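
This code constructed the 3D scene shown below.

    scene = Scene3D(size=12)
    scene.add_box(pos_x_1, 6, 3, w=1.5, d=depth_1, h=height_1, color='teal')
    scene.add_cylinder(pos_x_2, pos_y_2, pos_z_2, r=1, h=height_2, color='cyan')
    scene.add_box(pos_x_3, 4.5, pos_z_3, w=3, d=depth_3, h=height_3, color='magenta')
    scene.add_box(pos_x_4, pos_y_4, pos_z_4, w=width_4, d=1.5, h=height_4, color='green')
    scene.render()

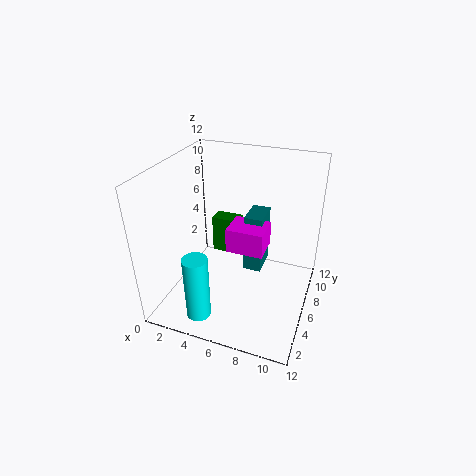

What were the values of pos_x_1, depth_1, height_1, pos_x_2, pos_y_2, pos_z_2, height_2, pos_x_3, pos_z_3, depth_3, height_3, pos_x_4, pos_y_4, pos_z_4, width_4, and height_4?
pos_x_1 = 6.5, depth_1 = 2.5, height_1 = 5, pos_x_2 = 4, pos_y_2 = 2, pos_z_2 = 0.5, height_2 = 5.5, pos_x_3 = 5.5, pos_z_3 = 5.5, depth_3 = 2.5, height_3 = 2, pos_x_4 = 2.5, pos_y_4 = 8.5, pos_z_4 = 2.5, width_4 = 2.5, height_4 = 3.5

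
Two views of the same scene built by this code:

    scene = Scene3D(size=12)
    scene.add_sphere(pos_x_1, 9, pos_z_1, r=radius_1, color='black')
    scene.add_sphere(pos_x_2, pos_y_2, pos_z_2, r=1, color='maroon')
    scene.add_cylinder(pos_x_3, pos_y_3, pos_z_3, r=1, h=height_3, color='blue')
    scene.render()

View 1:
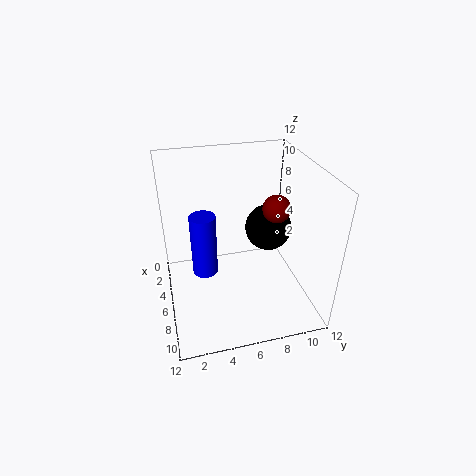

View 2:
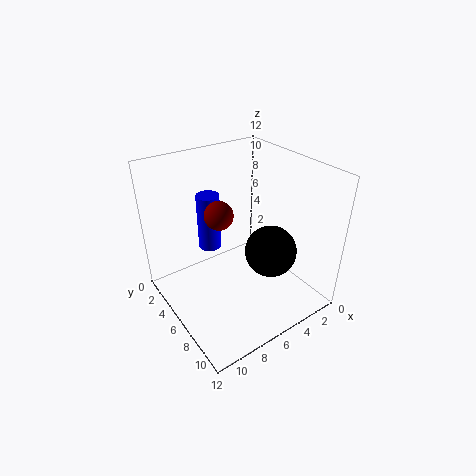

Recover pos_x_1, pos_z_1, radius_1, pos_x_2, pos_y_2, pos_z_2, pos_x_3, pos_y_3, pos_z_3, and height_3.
pos_x_1 = 5
pos_z_1 = 6
radius_1 = 2
pos_x_2 = 9
pos_y_2 = 8
pos_z_2 = 10
pos_x_3 = 7
pos_y_3 = 3
pos_z_3 = 4
height_3 = 5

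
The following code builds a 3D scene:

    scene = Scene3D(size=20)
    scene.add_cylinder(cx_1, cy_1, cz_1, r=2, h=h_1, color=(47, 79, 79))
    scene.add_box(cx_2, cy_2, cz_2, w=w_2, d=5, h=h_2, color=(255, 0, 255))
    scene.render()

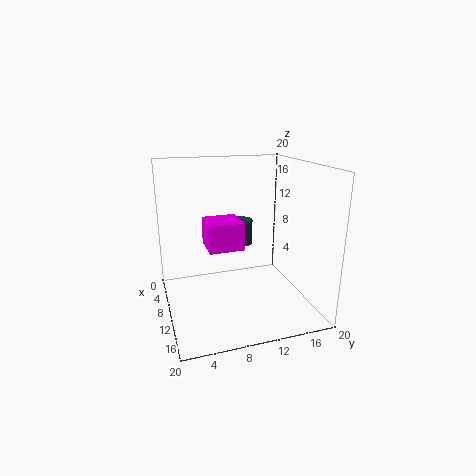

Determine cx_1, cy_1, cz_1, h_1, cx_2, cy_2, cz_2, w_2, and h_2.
cx_1 = 2; cy_1 = 13; cz_1 = 6; h_1 = 4; cx_2 = 5; cy_2 = 6; cz_2 = 8; w_2 = 5; h_2 = 4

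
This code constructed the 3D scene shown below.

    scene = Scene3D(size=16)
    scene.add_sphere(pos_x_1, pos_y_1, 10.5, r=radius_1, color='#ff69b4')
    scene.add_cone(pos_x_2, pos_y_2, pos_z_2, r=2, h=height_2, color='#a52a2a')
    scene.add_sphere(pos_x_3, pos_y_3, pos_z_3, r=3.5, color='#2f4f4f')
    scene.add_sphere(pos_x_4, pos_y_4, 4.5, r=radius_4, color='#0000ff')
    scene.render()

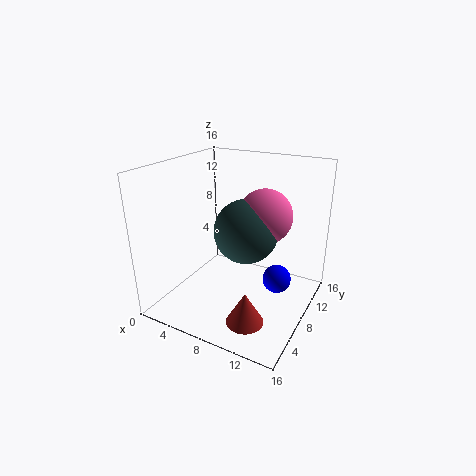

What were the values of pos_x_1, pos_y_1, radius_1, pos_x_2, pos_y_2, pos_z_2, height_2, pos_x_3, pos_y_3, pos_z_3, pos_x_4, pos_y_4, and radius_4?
pos_x_1 = 10.5; pos_y_1 = 9.5; radius_1 = 3; pos_x_2 = 11; pos_y_2 = 4; pos_z_2 = 0.5; height_2 = 3.5; pos_x_3 = 9; pos_y_3 = 8; pos_z_3 = 9; pos_x_4 = 13; pos_y_4 = 7.5; radius_4 = 1.5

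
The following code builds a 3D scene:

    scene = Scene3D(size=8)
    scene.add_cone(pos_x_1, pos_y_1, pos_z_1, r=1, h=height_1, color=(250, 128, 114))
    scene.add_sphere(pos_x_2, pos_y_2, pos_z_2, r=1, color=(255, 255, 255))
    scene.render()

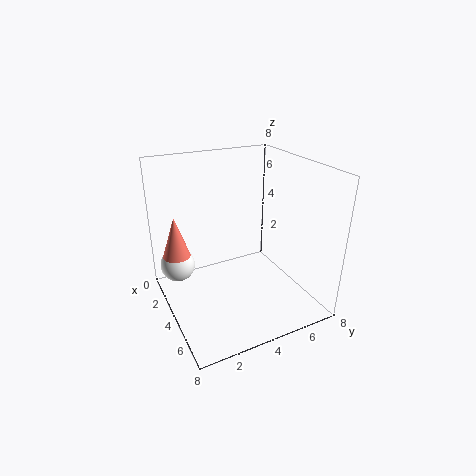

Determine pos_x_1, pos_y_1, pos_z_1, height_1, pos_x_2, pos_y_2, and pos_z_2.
pos_x_1 = 2, pos_y_1 = 1, pos_z_1 = 2, height_1 = 3, pos_x_2 = 2, pos_y_2 = 1, pos_z_2 = 2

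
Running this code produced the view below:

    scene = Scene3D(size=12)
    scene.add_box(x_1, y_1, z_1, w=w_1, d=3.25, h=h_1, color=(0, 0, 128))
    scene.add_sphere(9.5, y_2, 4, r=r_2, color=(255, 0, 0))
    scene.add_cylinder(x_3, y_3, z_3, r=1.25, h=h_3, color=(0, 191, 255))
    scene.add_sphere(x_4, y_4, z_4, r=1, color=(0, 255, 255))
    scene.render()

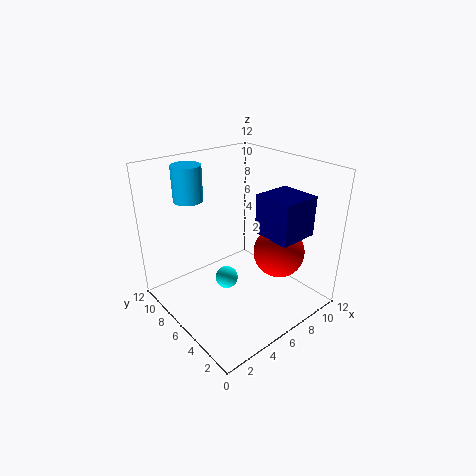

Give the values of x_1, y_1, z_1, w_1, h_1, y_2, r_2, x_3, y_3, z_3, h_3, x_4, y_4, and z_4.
x_1 = 6.75; y_1 = 1.5; z_1 = 6.75; w_1 = 3.25; h_1 = 3.25; y_2 = 4.5; r_2 = 2.25; x_3 = 3.75; y_3 = 9.75; z_3 = 8.75; h_3 = 3; x_4 = 5.5; y_4 = 7; z_4 = 1.75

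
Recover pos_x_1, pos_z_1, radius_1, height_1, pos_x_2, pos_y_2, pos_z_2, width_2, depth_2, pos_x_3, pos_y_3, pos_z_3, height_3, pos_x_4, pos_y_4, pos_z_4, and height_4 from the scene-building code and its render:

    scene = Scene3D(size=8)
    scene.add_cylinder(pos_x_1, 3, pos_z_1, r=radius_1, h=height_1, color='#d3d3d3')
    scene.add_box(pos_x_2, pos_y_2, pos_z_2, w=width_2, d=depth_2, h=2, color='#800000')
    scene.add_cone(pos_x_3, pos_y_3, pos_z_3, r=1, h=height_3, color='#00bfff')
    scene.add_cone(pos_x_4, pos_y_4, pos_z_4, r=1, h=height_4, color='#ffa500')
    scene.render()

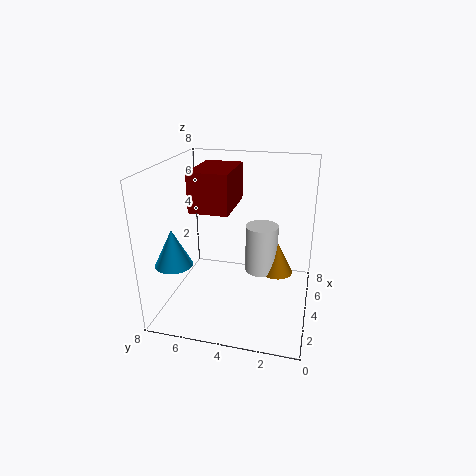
pos_x_1 = 6
pos_z_1 = 1
radius_1 = 1
height_1 = 3
pos_x_2 = 2
pos_y_2 = 4
pos_z_2 = 6
width_2 = 3
depth_2 = 2
pos_x_3 = 2
pos_y_3 = 7
pos_z_3 = 3
height_3 = 2
pos_x_4 = 6
pos_y_4 = 2
pos_z_4 = 1
height_4 = 2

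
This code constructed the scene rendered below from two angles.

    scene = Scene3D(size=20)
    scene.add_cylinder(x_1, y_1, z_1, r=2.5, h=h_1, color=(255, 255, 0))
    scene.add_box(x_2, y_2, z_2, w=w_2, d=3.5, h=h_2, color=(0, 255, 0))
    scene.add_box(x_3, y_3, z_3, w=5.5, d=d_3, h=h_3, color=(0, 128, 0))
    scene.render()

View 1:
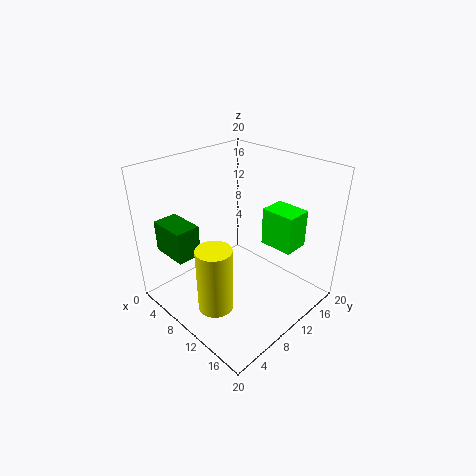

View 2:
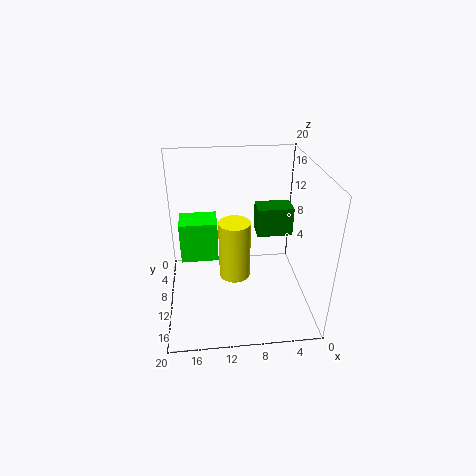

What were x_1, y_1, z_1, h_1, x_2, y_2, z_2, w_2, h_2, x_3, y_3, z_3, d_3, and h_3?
x_1 = 10, y_1 = 5.5, z_1 = 0.5, h_1 = 9.5, x_2 = 13, y_2 = 11.5, z_2 = 10, w_2 = 4.5, h_2 = 5, x_3 = 1, y_3 = 2.5, z_3 = 7.5, d_3 = 3.5, h_3 = 4.5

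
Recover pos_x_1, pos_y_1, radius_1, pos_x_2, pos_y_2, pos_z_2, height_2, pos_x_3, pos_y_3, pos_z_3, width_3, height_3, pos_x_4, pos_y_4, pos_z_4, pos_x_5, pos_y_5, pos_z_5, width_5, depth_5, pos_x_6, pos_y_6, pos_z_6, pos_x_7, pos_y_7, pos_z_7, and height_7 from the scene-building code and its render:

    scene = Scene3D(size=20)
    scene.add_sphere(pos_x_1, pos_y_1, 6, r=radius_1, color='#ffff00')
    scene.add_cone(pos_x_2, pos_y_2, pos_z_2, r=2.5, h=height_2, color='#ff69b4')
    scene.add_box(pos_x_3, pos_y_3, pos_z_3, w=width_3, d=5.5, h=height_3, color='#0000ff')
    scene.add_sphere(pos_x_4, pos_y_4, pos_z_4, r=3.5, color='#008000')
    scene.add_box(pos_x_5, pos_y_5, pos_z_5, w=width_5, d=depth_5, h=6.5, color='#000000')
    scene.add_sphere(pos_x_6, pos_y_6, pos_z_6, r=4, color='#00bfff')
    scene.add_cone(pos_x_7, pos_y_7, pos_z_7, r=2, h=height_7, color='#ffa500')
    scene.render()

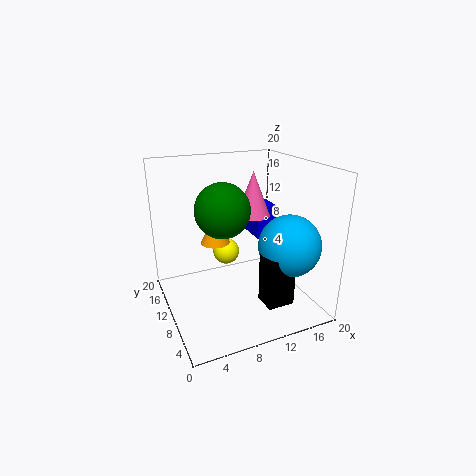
pos_x_1 = 10; pos_y_1 = 14.5; radius_1 = 2; pos_x_2 = 13.5; pos_y_2 = 12.5; pos_z_2 = 12; height_2 = 6.5; pos_x_3 = 14.5; pos_y_3 = 12.5; pos_z_3 = 8; width_3 = 3; height_3 = 5; pos_x_4 = 7; pos_y_4 = 8; pos_z_4 = 15; pos_x_5 = 10.5; pos_y_5 = 1.5; pos_z_5 = 3.5; width_5 = 3.5; depth_5 = 3; pos_x_6 = 14.5; pos_y_6 = 4; pos_z_6 = 10.5; pos_x_7 = 7; pos_y_7 = 11; pos_z_7 = 9.5; height_7 = 4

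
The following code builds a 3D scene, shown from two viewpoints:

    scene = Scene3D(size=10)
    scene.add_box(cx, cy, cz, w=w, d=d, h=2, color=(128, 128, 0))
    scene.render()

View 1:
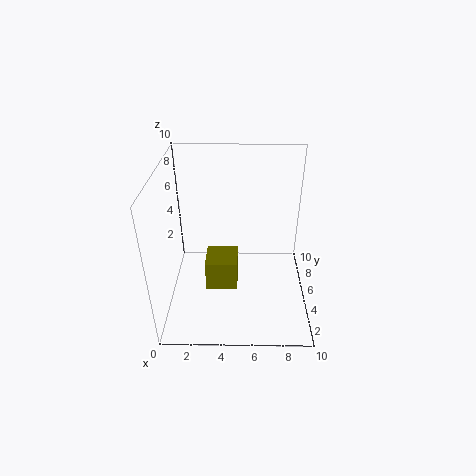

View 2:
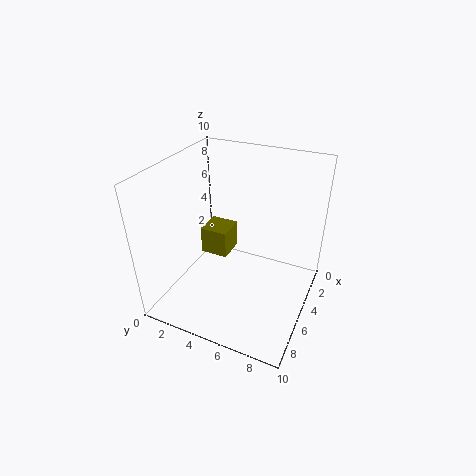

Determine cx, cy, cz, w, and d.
cx = 3; cy = 2; cz = 3; w = 2; d = 2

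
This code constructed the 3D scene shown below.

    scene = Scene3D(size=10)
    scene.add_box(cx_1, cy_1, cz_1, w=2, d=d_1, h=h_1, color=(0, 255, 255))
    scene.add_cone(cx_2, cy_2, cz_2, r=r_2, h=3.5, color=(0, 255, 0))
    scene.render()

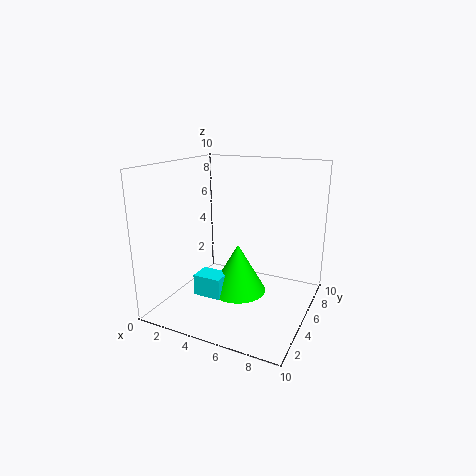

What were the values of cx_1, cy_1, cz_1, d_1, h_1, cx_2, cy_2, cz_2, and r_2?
cx_1 = 2.5; cy_1 = 3; cz_1 = 1; d_1 = 1.5; h_1 = 1.5; cx_2 = 5; cy_2 = 5; cz_2 = 1; r_2 = 2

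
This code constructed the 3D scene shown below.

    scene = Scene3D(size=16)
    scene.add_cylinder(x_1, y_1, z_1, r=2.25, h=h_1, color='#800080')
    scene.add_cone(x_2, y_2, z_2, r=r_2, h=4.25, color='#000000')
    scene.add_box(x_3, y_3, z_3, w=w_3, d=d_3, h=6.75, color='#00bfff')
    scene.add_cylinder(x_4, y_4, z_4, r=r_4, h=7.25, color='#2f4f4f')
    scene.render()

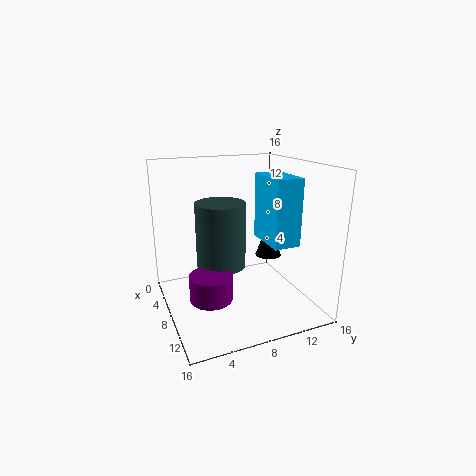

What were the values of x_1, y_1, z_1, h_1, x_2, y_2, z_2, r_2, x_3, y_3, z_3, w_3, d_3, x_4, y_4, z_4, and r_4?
x_1 = 10.25, y_1 = 4, z_1 = 2.5, h_1 = 2.75, x_2 = 7.75, y_2 = 12, z_2 = 5.25, r_2 = 1.5, x_3 = 9, y_3 = 9.5, z_3 = 8.5, w_3 = 4.75, d_3 = 2.75, x_4 = 7.25, y_4 = 6.25, z_4 = 4.75, r_4 = 2.75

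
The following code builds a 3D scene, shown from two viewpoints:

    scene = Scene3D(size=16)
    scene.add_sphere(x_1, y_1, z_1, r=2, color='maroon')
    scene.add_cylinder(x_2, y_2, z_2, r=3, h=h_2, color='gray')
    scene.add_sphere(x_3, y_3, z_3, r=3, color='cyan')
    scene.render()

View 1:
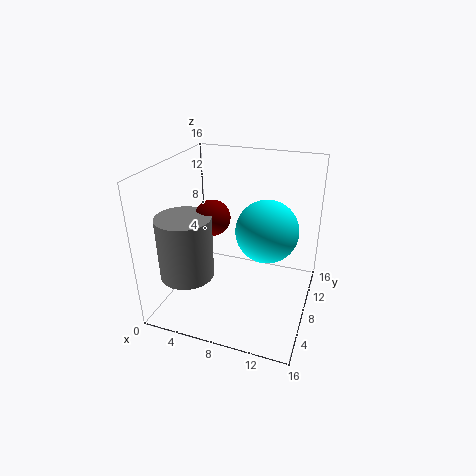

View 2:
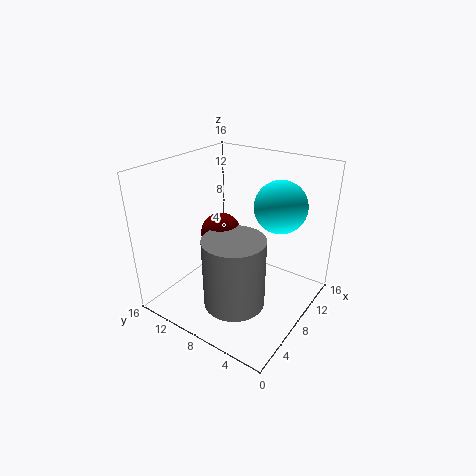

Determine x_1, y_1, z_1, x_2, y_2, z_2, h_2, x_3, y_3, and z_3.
x_1 = 5
y_1 = 8
z_1 = 10
x_2 = 3
y_2 = 5
z_2 = 4
h_2 = 7
x_3 = 12
y_3 = 5
z_3 = 11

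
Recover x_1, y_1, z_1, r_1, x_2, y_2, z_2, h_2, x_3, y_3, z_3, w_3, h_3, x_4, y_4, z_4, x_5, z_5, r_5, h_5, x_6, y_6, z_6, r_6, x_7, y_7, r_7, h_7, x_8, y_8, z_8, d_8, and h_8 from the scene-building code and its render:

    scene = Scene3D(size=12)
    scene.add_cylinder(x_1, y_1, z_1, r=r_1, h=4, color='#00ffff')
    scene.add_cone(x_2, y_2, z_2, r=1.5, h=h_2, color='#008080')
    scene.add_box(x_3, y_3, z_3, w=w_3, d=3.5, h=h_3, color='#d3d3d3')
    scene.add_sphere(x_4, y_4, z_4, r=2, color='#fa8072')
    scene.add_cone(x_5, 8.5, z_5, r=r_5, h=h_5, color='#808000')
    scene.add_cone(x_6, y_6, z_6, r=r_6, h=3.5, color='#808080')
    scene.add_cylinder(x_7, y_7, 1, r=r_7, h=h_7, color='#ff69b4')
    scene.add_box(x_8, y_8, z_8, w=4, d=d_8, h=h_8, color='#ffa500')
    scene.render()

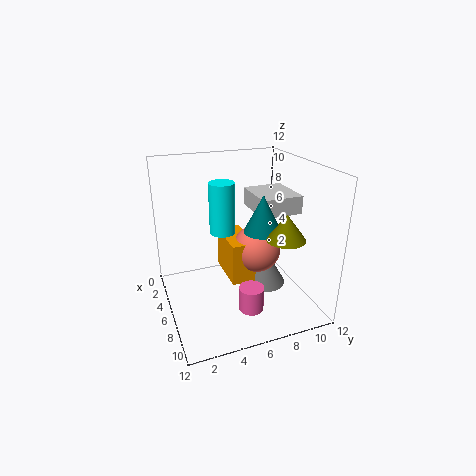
x_1 = 6.5, y_1 = 4.5, z_1 = 7, r_1 = 1, x_2 = 7.5, y_2 = 7.5, z_2 = 7, h_2 = 3, x_3 = 3.5, y_3 = 7.5, z_3 = 8, w_3 = 4, h_3 = 1.5, x_4 = 6.5, y_4 = 7.5, z_4 = 5, x_5 = 9.5, z_5 = 7, r_5 = 1.5, h_5 = 2, x_6 = 5, y_6 = 9, z_6 = 0.5, r_6 = 2, x_7 = 9, y_7 = 6, r_7 = 1, h_7 = 2, x_8 = 3.5, y_8 = 5, z_8 = 2.5, d_8 = 2, h_8 = 3.5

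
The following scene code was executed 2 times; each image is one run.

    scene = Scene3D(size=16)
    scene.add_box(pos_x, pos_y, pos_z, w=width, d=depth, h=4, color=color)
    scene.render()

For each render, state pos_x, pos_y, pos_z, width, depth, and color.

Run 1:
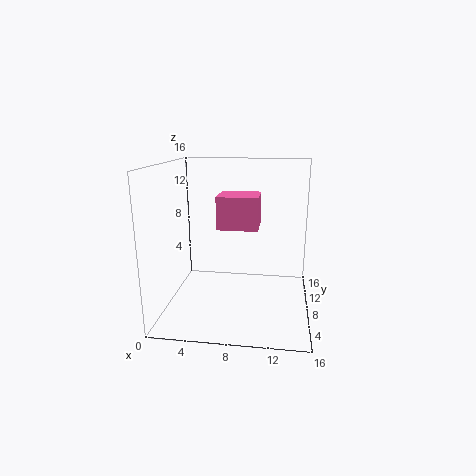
pos_x = 5, pos_y = 10.5, pos_z = 8, width = 5, depth = 4.5, color = 'hotpink'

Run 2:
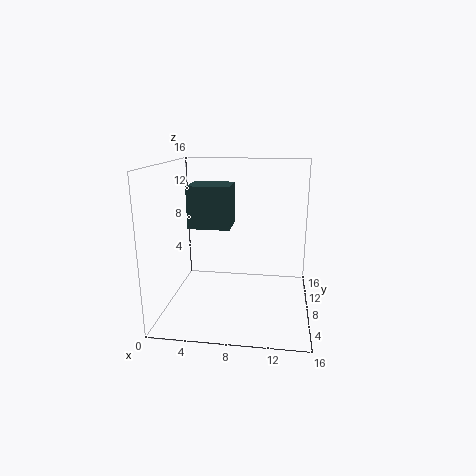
pos_x = 4, pos_y = 2.5, pos_z = 10.5, width = 4, depth = 3.5, color = 'darkslategray'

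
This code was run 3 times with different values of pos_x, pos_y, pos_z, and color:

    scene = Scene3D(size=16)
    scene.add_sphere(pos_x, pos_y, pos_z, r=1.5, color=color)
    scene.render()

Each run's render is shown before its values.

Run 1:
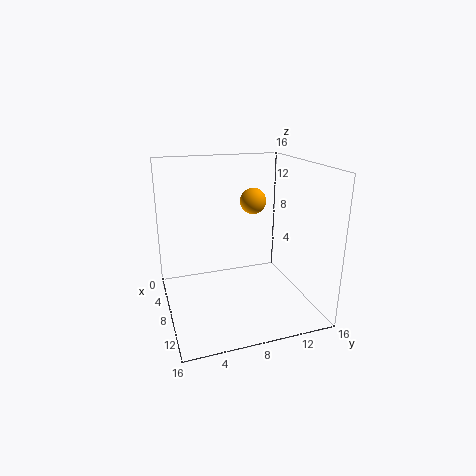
pos_x = 6; pos_y = 10.5; pos_z = 11.5; color = 'orange'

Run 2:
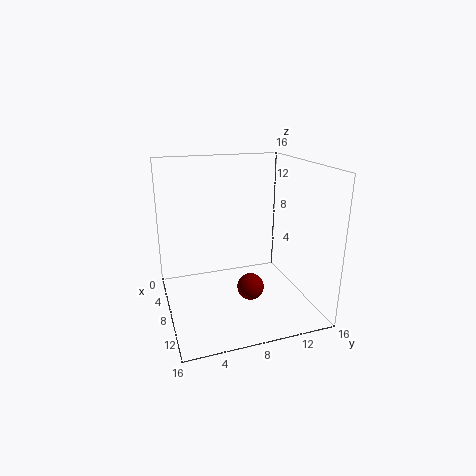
pos_x = 9.5; pos_y = 9; pos_z = 2.5; color = 'maroon'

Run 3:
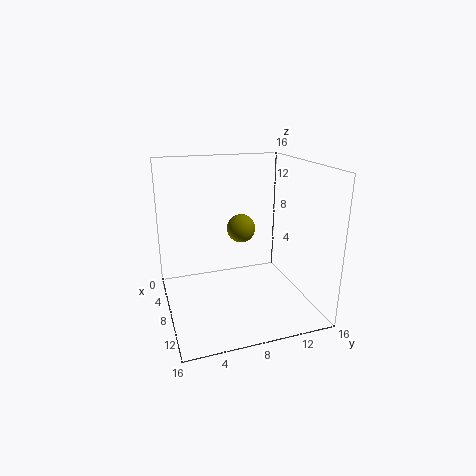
pos_x = 9; pos_y = 8; pos_z = 9.5; color = 'olive'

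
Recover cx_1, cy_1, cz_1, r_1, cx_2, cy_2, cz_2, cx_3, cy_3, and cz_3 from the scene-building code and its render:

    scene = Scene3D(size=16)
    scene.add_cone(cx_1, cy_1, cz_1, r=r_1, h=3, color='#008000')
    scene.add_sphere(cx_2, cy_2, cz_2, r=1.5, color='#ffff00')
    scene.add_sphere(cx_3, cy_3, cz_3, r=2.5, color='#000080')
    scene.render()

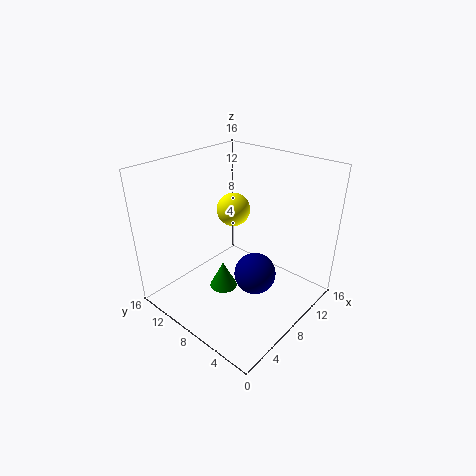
cx_1 = 5.5, cy_1 = 8, cz_1 = 3, r_1 = 1.5, cx_2 = 4.5, cy_2 = 5.5, cz_2 = 13.5, cx_3 = 10, cy_3 = 7, cz_3 = 2.5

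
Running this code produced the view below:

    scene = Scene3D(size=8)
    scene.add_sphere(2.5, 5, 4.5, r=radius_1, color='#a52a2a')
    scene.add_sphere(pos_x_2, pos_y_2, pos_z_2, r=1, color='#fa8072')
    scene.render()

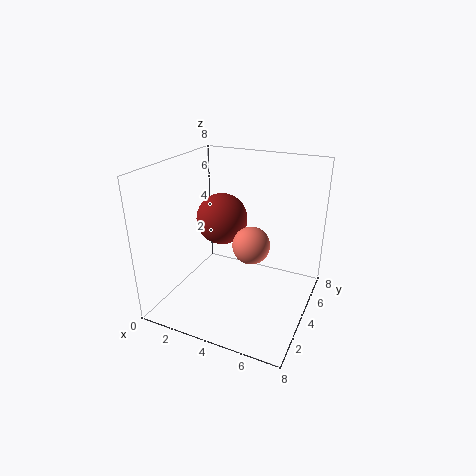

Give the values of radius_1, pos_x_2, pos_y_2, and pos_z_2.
radius_1 = 1.5; pos_x_2 = 5; pos_y_2 = 3.5; pos_z_2 = 4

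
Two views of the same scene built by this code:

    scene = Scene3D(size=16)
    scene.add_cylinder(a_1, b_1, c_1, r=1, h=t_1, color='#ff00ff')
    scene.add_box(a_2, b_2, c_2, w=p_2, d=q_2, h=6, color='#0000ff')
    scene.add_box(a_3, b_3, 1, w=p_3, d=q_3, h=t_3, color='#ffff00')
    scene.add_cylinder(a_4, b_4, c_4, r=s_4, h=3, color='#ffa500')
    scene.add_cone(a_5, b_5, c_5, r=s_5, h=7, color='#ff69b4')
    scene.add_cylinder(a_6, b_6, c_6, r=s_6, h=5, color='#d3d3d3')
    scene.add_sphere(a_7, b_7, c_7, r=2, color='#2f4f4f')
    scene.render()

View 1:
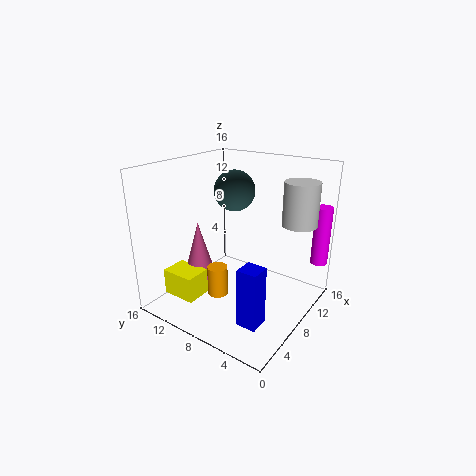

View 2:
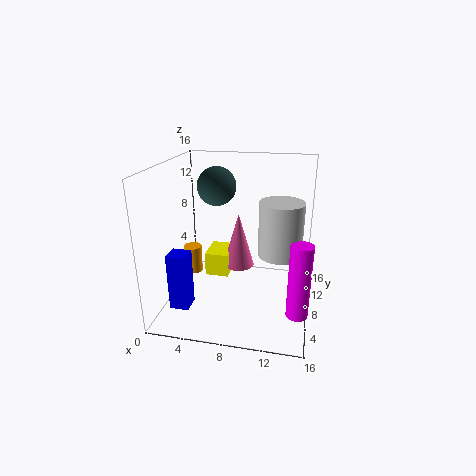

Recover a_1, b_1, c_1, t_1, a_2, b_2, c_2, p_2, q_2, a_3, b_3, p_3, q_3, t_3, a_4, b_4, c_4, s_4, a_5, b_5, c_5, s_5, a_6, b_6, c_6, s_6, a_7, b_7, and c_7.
a_1 = 15; b_1 = 1; c_1 = 4; t_1 = 7; a_2 = 2; b_2 = 2; c_2 = 2; p_2 = 2; q_2 = 2; a_3 = 3; b_3 = 11; p_3 = 3; q_3 = 4; t_3 = 3; a_4 = 3; b_4 = 7; c_4 = 4; s_4 = 1; a_5 = 7; b_5 = 13; c_5 = 2; s_5 = 2; a_6 = 13; b_6 = 3; c_6 = 9; s_6 = 2; a_7 = 6; b_7 = 7; c_7 = 14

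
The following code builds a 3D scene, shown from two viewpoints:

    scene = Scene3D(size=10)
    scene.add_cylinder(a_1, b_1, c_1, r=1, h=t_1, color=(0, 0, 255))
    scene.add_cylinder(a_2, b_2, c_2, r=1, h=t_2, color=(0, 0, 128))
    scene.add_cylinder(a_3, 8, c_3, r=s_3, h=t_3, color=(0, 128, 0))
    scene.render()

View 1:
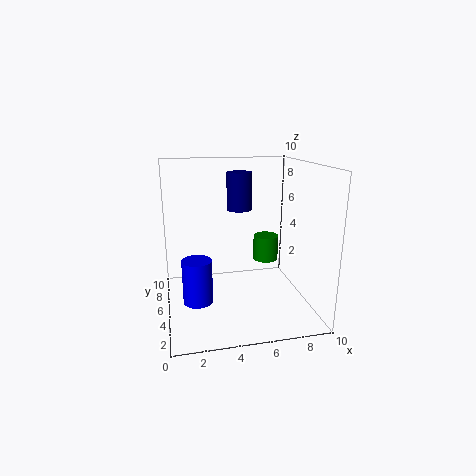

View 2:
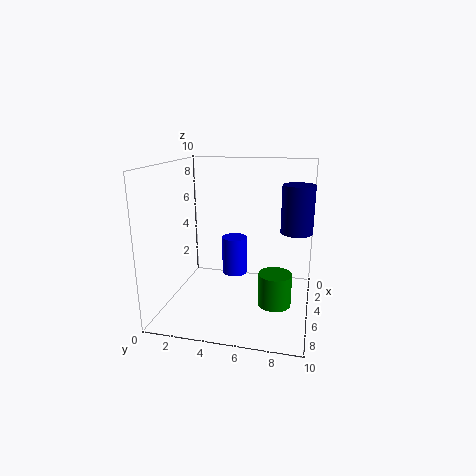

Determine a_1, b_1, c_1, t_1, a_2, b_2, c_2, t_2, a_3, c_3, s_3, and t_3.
a_1 = 2, b_1 = 4, c_1 = 1, t_1 = 3, a_2 = 6, b_2 = 9, c_2 = 6, t_2 = 3, a_3 = 8, c_3 = 2, s_3 = 1, t_3 = 2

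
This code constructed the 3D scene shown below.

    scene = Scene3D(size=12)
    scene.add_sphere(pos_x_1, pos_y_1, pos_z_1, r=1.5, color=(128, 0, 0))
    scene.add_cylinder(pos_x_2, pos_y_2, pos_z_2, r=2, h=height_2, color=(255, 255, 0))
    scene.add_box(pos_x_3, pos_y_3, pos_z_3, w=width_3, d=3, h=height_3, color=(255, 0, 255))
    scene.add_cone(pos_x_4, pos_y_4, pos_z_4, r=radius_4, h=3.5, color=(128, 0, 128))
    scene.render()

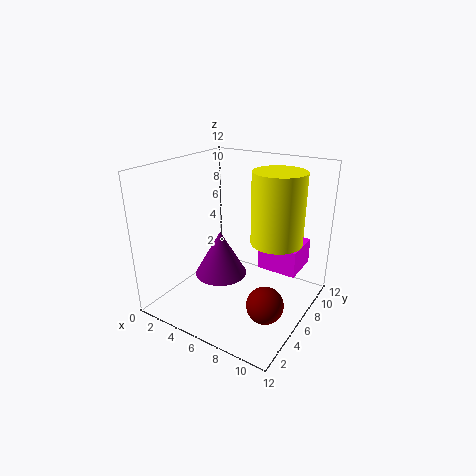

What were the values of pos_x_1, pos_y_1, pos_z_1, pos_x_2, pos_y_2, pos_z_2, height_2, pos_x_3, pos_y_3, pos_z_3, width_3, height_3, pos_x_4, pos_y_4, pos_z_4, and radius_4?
pos_x_1 = 9.5
pos_y_1 = 4.5
pos_z_1 = 1.5
pos_x_2 = 9.5
pos_y_2 = 6
pos_z_2 = 6.5
height_2 = 5.5
pos_x_3 = 8.5
pos_y_3 = 5
pos_z_3 = 4.5
width_3 = 3
height_3 = 2
pos_x_4 = 6
pos_y_4 = 3.5
pos_z_4 = 4
radius_4 = 2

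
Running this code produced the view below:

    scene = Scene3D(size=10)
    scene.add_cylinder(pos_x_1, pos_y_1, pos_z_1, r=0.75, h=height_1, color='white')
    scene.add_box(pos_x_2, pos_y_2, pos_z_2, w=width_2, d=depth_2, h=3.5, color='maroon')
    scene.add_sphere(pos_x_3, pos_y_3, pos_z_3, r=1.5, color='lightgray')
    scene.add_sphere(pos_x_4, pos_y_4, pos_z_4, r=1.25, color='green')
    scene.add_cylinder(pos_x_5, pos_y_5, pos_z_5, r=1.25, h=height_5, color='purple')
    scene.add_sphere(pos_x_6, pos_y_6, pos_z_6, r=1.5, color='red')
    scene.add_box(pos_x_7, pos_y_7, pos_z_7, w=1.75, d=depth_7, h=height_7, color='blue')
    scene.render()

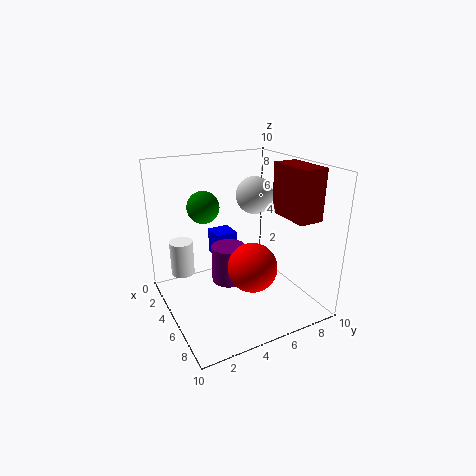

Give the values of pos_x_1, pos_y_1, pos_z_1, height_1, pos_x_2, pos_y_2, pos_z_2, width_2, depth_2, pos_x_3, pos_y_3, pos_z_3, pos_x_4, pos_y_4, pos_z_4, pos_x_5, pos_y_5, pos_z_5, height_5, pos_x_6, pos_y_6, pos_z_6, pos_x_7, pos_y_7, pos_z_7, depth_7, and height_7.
pos_x_1 = 4.75; pos_y_1 = 1; pos_z_1 = 3.25; height_1 = 2.25; pos_x_2 = 5; pos_y_2 = 7.75; pos_z_2 = 6.5; width_2 = 3.25; depth_2 = 1.75; pos_x_3 = 1.75; pos_y_3 = 8.25; pos_z_3 = 6.75; pos_x_4 = 1.25; pos_y_4 = 4; pos_z_4 = 6.25; pos_x_5 = 4; pos_y_5 = 4.75; pos_z_5 = 1.25; height_5 = 2.75; pos_x_6 = 8.25; pos_y_6 = 4.25; pos_z_6 = 4.5; pos_x_7 = 0.25; pos_y_7 = 4.75; pos_z_7 = 2; depth_7 = 1.75; height_7 = 2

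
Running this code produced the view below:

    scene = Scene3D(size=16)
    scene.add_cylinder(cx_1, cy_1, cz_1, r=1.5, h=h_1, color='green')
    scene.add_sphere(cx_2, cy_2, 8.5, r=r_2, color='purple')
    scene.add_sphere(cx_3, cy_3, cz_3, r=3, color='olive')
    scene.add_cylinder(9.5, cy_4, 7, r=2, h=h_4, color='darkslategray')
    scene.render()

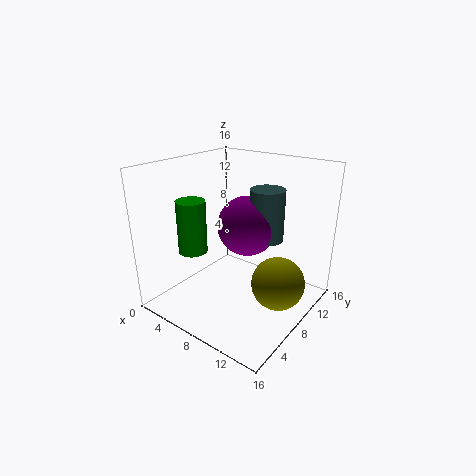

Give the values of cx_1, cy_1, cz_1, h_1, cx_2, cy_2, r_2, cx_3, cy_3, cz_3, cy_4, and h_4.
cx_1 = 5.5, cy_1 = 3.5, cz_1 = 7.5, h_1 = 5.5, cx_2 = 7.5, cy_2 = 10.5, r_2 = 3.5, cx_3 = 12.5, cy_3 = 9.5, cz_3 = 3, cy_4 = 11.5, h_4 = 6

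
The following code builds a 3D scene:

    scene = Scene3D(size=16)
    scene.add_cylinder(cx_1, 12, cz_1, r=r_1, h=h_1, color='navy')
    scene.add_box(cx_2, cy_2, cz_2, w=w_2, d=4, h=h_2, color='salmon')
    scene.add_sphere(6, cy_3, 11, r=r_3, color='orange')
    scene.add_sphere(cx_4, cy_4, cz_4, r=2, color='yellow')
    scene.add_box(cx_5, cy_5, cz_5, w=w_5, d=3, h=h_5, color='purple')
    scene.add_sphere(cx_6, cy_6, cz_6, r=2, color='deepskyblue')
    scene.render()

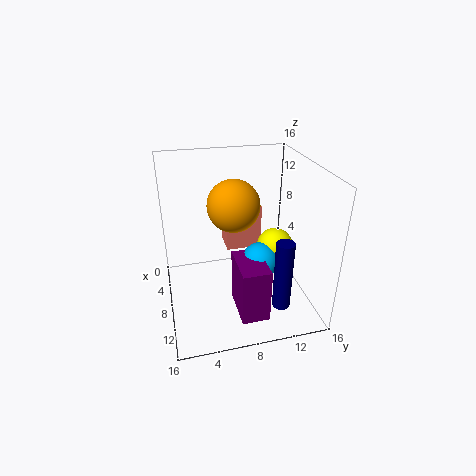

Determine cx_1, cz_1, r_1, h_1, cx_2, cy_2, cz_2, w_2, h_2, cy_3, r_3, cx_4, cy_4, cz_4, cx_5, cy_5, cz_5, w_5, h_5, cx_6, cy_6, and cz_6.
cx_1 = 12, cz_1 = 1, r_1 = 1, h_1 = 8, cx_2 = 4, cy_2 = 7, cz_2 = 6, w_2 = 3, h_2 = 5, cy_3 = 8, r_3 = 3, cx_4 = 9, cy_4 = 12, cz_4 = 7, cx_5 = 9, cy_5 = 7, cz_5 = 1, w_5 = 5, h_5 = 6, cx_6 = 10, cy_6 = 10, cz_6 = 6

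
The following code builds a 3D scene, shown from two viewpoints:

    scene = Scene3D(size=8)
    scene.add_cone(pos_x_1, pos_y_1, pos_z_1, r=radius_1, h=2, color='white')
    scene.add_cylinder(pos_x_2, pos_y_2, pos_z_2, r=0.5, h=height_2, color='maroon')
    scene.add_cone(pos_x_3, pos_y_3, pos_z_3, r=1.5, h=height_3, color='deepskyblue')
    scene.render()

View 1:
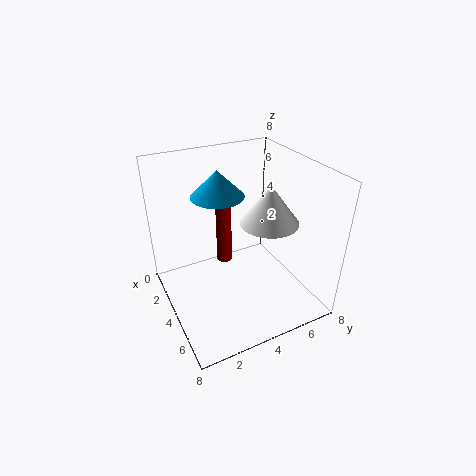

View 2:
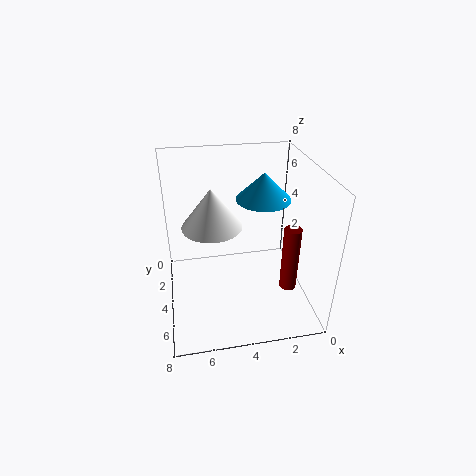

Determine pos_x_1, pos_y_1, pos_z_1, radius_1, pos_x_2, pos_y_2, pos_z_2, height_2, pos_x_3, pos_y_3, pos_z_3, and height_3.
pos_x_1 = 5.5
pos_y_1 = 5
pos_z_1 = 5.5
radius_1 = 1.5
pos_x_2 = 1
pos_y_2 = 4.5
pos_z_2 = 0.5
height_2 = 4
pos_x_3 = 2.5
pos_y_3 = 3.5
pos_z_3 = 6
height_3 = 1.5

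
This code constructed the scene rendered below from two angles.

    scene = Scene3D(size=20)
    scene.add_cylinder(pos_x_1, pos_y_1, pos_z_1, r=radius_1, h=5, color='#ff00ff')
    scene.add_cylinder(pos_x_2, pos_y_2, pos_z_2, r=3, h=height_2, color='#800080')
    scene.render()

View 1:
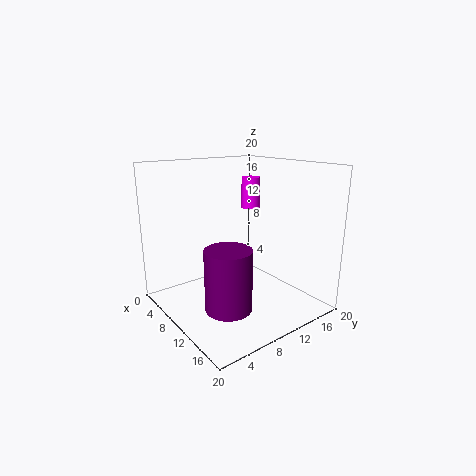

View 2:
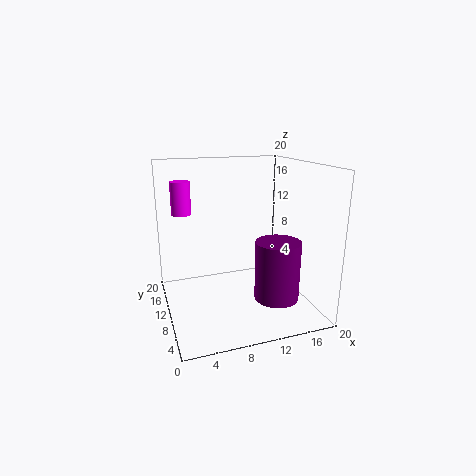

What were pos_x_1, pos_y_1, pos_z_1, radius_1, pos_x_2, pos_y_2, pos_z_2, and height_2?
pos_x_1 = 3.5; pos_y_1 = 17.5; pos_z_1 = 12; radius_1 = 1.5; pos_x_2 = 14; pos_y_2 = 5.5; pos_z_2 = 2.5; height_2 = 8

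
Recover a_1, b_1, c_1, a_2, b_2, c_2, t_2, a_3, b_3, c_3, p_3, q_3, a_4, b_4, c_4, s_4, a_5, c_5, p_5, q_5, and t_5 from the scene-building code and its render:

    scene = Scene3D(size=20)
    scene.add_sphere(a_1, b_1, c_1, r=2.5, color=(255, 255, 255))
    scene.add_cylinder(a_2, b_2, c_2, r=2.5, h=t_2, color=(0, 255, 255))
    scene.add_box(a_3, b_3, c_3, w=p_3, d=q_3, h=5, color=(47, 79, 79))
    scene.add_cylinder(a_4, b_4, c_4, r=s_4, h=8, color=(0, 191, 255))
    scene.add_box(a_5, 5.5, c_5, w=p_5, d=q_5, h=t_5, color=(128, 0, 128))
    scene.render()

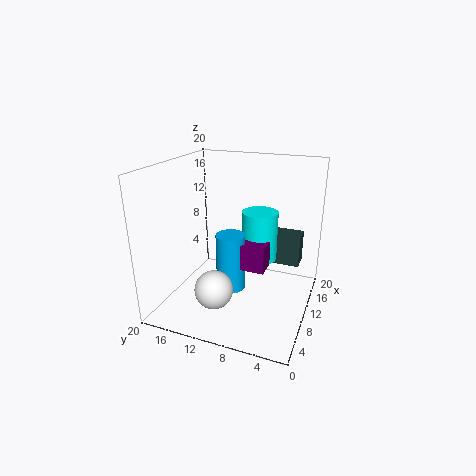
a_1 = 4
b_1 = 11
c_1 = 5
a_2 = 12
b_2 = 7.5
c_2 = 6.5
t_2 = 7
a_3 = 16.5
b_3 = 2.5
c_3 = 3.5
p_3 = 3
q_3 = 4.5
a_4 = 8.5
b_4 = 10.5
c_4 = 3
s_4 = 2
a_5 = 7.5
c_5 = 6.5
p_5 = 5.5
q_5 = 4.5
t_5 = 3.5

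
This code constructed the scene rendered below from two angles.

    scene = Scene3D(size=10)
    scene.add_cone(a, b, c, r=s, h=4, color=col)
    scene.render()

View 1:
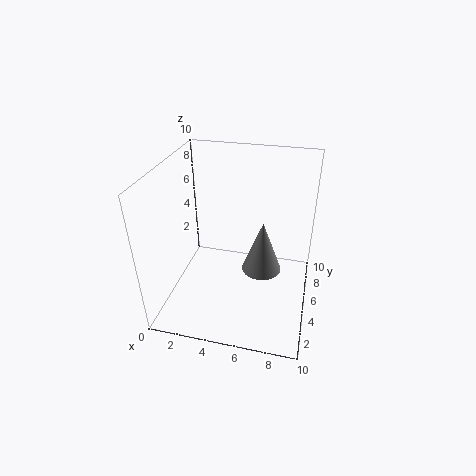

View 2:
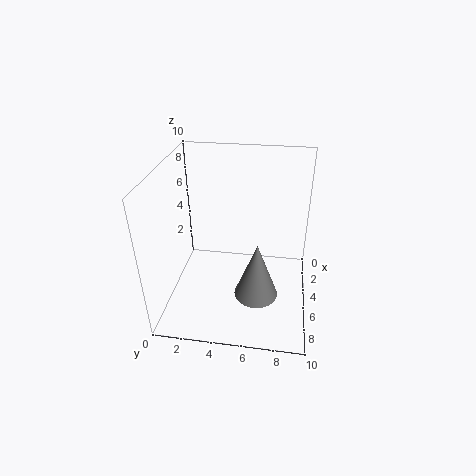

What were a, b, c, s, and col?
a = 6.5
b = 6.5
c = 1.5
s = 1.5
col = 'gray'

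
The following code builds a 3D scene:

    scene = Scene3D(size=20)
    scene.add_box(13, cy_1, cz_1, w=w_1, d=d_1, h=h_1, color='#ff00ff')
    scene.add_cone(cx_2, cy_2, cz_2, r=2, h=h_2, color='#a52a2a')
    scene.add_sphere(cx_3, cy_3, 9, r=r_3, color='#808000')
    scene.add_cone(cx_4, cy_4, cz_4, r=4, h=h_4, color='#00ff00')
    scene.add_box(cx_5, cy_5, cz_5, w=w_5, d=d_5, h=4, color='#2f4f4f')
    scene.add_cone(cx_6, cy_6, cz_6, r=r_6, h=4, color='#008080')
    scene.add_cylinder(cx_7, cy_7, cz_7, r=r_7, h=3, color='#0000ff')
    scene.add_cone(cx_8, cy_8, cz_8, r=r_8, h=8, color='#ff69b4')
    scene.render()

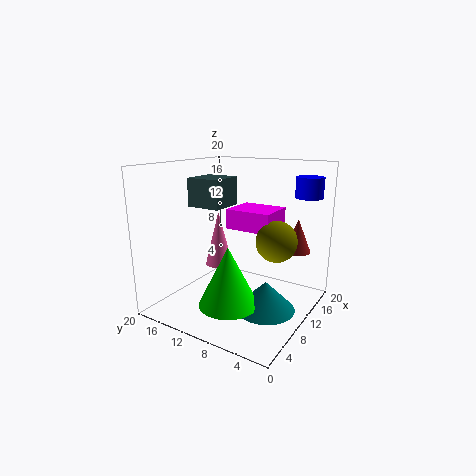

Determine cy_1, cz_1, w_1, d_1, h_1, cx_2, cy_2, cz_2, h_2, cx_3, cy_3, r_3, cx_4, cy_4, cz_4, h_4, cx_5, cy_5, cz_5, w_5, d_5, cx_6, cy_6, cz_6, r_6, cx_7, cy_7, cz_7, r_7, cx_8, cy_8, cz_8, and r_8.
cy_1 = 7
cz_1 = 10
w_1 = 6
d_1 = 7
h_1 = 3
cx_2 = 17
cy_2 = 4
cz_2 = 7
h_2 = 5
cx_3 = 14
cy_3 = 6
r_3 = 3
cx_4 = 6
cy_4 = 9
cz_4 = 2
h_4 = 8
cx_5 = 8
cy_5 = 12
cz_5 = 14
w_5 = 5
d_5 = 5
cx_6 = 9
cy_6 = 5
cz_6 = 1
r_6 = 4
cx_7 = 18
cy_7 = 3
cz_7 = 15
r_7 = 2
cx_8 = 11
cy_8 = 14
cz_8 = 5
r_8 = 2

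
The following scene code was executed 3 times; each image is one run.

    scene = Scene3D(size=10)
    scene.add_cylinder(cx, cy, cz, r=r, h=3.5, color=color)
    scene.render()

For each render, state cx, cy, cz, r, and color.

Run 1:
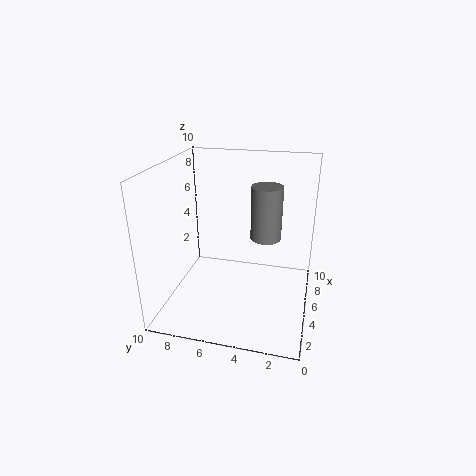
cx = 4.5
cy = 3
cz = 5.5
r = 1
color = 'gray'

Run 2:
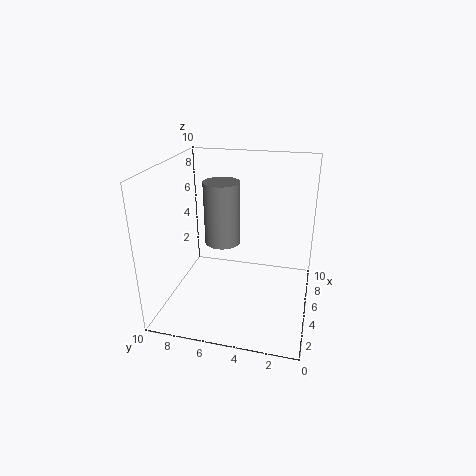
cx = 1.5
cy = 5
cz = 6.5
r = 1
color = 'gray'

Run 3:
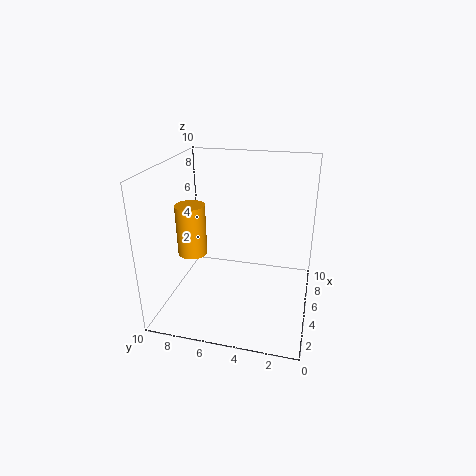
cx = 4
cy = 8
cz = 4
r = 1
color = 'orange'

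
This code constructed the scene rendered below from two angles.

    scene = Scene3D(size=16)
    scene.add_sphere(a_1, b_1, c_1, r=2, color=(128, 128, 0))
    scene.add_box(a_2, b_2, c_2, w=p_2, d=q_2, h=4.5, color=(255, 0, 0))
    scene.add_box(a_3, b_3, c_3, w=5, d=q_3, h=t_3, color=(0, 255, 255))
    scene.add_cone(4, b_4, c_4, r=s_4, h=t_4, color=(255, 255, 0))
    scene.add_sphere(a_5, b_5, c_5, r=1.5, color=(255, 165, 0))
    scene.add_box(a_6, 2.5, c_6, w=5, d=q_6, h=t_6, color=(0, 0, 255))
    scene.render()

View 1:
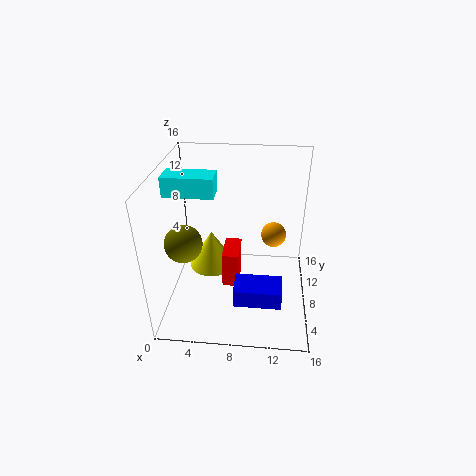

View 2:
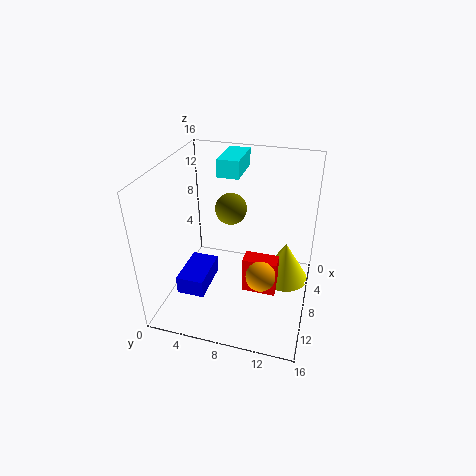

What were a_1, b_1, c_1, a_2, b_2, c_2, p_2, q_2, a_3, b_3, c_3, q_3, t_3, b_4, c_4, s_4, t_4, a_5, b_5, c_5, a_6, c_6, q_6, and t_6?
a_1 = 2.5
b_1 = 5.5
c_1 = 8.5
a_2 = 6
b_2 = 8.5
c_2 = 0.5
p_2 = 2
q_2 = 4
a_3 = 1
b_3 = 5
c_3 = 14
q_3 = 2.5
t_3 = 2
b_4 = 13
c_4 = 0.5
s_4 = 3
t_4 = 5
a_5 = 12
b_5 = 11.5
c_5 = 6.5
a_6 = 8
c_6 = 3
q_6 = 3
t_6 = 2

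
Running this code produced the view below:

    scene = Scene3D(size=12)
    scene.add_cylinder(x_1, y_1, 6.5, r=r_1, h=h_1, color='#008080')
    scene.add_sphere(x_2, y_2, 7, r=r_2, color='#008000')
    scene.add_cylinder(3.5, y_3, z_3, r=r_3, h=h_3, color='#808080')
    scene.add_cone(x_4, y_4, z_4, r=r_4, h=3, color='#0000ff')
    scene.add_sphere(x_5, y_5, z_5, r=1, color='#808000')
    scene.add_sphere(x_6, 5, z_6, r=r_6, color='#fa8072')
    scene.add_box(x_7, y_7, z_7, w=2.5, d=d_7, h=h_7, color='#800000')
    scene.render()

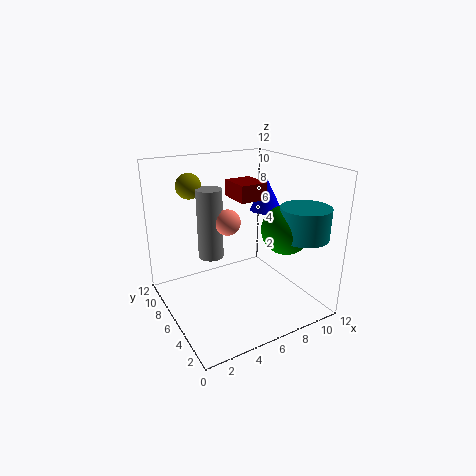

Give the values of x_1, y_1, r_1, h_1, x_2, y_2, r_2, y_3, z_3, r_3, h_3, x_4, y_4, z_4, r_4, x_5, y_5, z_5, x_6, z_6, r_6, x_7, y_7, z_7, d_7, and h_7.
x_1 = 10; y_1 = 2.5; r_1 = 2; h_1 = 2.5; x_2 = 9; y_2 = 3.5; r_2 = 2; y_3 = 6; z_3 = 5; r_3 = 1; h_3 = 5.5; x_4 = 10.5; y_4 = 8.5; z_4 = 7; r_4 = 1.5; x_5 = 2.5; y_5 = 7.5; z_5 = 10.5; x_6 = 4.5; z_6 = 8; r_6 = 1; x_7 = 7; y_7 = 7; z_7 = 8.5; d_7 = 3; h_7 = 1.5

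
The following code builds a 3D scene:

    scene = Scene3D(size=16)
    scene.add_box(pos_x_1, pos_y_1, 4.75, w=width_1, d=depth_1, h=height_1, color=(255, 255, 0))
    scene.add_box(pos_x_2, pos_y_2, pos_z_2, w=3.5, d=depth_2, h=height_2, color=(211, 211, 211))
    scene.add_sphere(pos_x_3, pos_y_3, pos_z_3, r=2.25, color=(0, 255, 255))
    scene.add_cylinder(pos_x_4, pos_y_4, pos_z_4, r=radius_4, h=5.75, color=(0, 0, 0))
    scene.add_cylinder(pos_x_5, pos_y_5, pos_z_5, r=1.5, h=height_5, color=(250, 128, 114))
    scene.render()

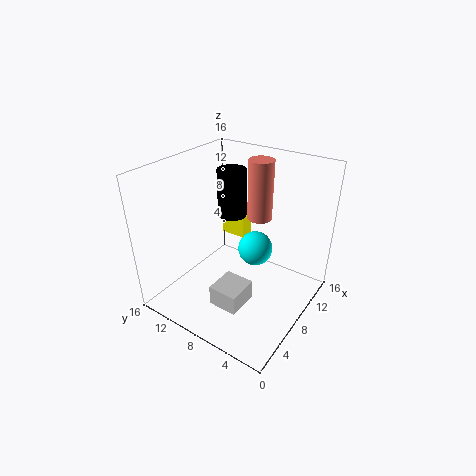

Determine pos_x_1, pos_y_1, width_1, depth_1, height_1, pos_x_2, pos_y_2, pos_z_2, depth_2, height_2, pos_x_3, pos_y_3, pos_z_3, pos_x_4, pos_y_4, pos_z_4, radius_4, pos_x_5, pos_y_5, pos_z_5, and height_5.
pos_x_1 = 12.75; pos_y_1 = 10.5; width_1 = 2; depth_1 = 3.25; height_1 = 2.75; pos_x_2 = 3.25; pos_y_2 = 5.25; pos_z_2 = 1.75; depth_2 = 3.25; height_2 = 2.25; pos_x_3 = 13.5; pos_y_3 = 9; pos_z_3 = 3.25; pos_x_4 = 11.5; pos_y_4 = 11.25; pos_z_4 = 8.5; radius_4 = 1.75; pos_x_5 = 13; pos_y_5 = 8.25; pos_z_5 = 8.25; height_5 = 7.25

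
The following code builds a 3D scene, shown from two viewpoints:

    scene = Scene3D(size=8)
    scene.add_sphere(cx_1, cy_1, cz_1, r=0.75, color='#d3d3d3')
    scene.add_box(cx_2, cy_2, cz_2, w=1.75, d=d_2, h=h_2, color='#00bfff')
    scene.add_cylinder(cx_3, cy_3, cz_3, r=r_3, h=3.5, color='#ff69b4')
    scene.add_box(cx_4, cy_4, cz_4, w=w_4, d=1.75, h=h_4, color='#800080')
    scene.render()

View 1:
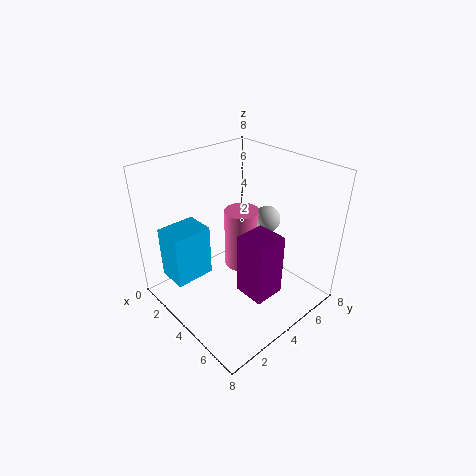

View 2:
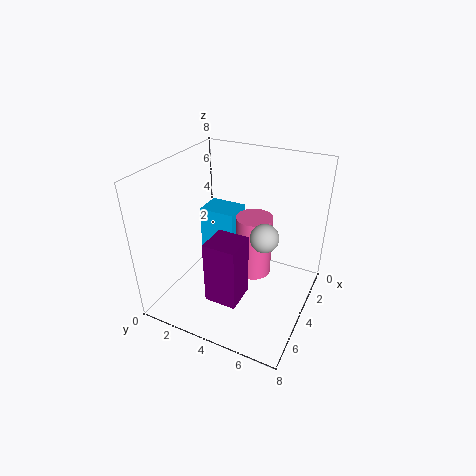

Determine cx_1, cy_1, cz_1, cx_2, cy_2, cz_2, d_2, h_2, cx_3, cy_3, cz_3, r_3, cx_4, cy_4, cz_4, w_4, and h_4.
cx_1 = 4.5
cy_1 = 5.75
cz_1 = 4.75
cx_2 = 1
cy_2 = 0.75
cz_2 = 1.5
d_2 = 2.25
h_2 = 3
cx_3 = 3.5
cy_3 = 4.75
cz_3 = 1.75
r_3 = 1
cx_4 = 4.75
cy_4 = 3.25
cz_4 = 1.25
w_4 = 1.75
h_4 = 3.5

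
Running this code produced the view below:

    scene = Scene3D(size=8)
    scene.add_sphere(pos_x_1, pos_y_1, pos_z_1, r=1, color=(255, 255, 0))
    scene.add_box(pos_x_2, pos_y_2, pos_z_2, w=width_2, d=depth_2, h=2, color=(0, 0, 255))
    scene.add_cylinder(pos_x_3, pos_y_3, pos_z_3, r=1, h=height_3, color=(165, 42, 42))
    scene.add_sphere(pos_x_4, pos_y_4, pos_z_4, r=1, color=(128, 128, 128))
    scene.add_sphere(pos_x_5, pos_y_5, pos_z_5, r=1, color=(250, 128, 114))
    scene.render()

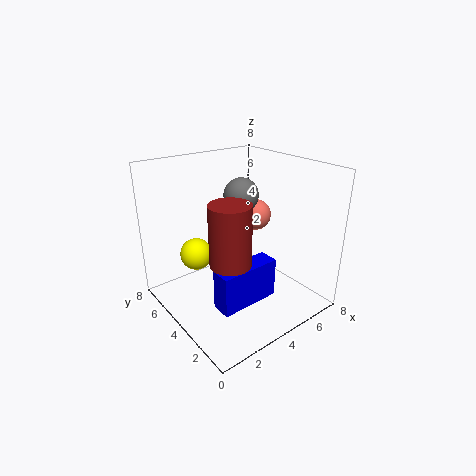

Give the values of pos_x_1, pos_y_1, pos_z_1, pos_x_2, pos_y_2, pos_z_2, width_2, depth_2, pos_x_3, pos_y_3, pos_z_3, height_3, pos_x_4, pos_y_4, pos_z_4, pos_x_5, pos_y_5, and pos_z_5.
pos_x_1 = 3, pos_y_1 = 7, pos_z_1 = 2, pos_x_2 = 1, pos_y_2 = 1, pos_z_2 = 2, width_2 = 3, depth_2 = 1, pos_x_3 = 2, pos_y_3 = 2, pos_z_3 = 4, height_3 = 3, pos_x_4 = 5, pos_y_4 = 5, pos_z_4 = 6, pos_x_5 = 7, pos_y_5 = 6, pos_z_5 = 4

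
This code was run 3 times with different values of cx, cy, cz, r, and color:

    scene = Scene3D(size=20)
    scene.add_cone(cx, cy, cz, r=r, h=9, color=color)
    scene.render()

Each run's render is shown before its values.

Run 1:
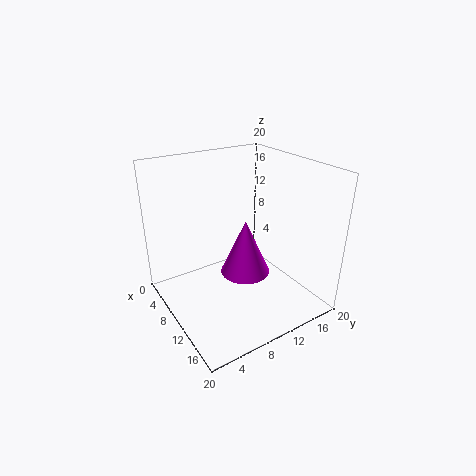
cx = 6, cy = 14, cz = 1, r = 4, color = 'magenta'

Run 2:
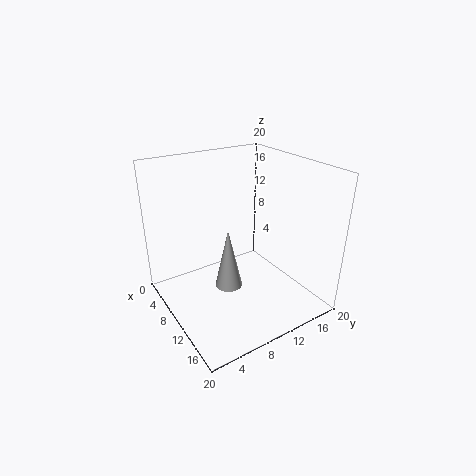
cx = 9, cy = 9, cz = 2, r = 2, color = 'lightgray'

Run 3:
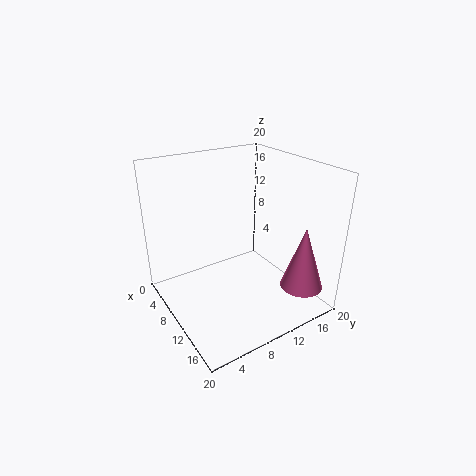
cx = 16, cy = 17, cz = 3, r = 3, color = 'hotpink'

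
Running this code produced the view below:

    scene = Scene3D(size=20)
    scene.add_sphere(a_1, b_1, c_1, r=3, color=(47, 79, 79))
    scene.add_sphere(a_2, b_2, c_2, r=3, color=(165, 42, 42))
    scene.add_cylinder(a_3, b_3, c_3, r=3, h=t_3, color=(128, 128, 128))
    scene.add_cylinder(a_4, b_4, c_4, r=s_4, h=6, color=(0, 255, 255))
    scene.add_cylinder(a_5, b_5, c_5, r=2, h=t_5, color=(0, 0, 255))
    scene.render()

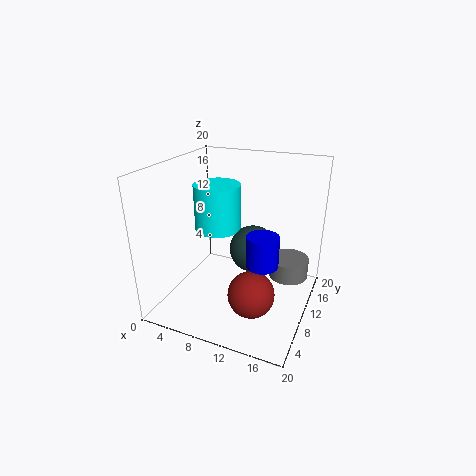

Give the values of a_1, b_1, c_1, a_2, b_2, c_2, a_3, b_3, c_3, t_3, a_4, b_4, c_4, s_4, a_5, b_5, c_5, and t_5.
a_1 = 13; b_1 = 8; c_1 = 10; a_2 = 14; b_2 = 5; c_2 = 5; a_3 = 16; b_3 = 16; c_3 = 2; t_3 = 3; a_4 = 8; b_4 = 8; c_4 = 12; s_4 = 3; a_5 = 15; b_5 = 6; c_5 = 9; t_5 = 4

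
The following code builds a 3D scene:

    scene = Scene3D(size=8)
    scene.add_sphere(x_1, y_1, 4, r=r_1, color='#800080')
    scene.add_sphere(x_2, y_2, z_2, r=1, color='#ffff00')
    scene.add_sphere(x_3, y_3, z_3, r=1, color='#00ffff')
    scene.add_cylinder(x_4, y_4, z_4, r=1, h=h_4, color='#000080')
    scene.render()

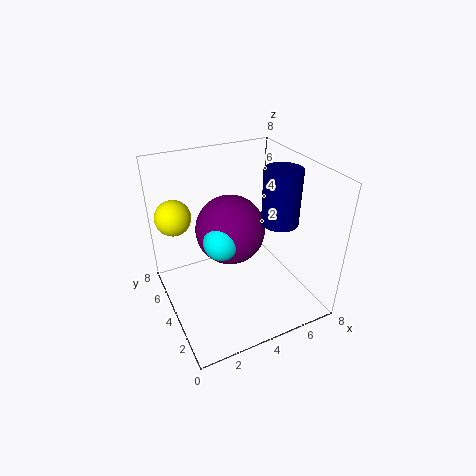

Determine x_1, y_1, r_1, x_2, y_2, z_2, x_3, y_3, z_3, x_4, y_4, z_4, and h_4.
x_1 = 4, y_1 = 5, r_1 = 2, x_2 = 1, y_2 = 6, z_2 = 5, x_3 = 3, y_3 = 4, z_3 = 4, x_4 = 6, y_4 = 3, z_4 = 5, h_4 = 3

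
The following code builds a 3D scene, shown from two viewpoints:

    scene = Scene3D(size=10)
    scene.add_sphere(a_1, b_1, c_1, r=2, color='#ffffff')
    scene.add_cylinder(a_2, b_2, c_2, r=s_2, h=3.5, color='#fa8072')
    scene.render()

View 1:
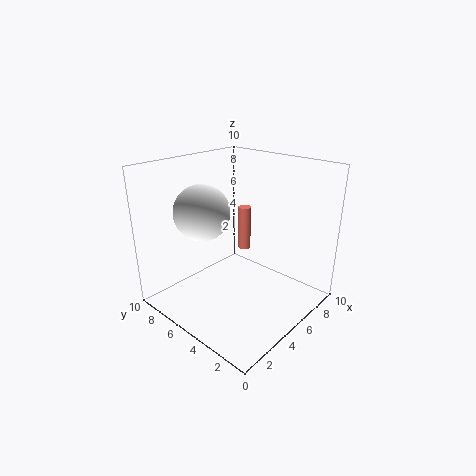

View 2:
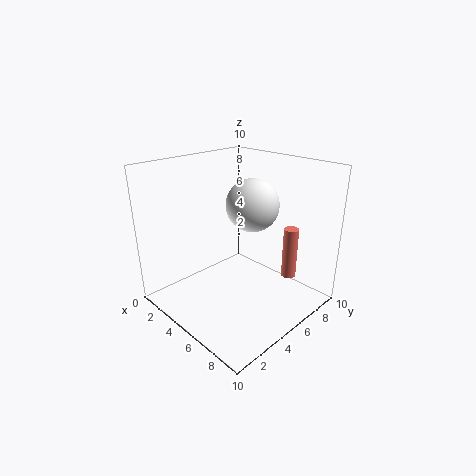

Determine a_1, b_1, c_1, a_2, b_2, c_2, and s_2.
a_1 = 4, b_1 = 7.5, c_1 = 6.5, a_2 = 8, b_2 = 7, c_2 = 2.5, s_2 = 0.5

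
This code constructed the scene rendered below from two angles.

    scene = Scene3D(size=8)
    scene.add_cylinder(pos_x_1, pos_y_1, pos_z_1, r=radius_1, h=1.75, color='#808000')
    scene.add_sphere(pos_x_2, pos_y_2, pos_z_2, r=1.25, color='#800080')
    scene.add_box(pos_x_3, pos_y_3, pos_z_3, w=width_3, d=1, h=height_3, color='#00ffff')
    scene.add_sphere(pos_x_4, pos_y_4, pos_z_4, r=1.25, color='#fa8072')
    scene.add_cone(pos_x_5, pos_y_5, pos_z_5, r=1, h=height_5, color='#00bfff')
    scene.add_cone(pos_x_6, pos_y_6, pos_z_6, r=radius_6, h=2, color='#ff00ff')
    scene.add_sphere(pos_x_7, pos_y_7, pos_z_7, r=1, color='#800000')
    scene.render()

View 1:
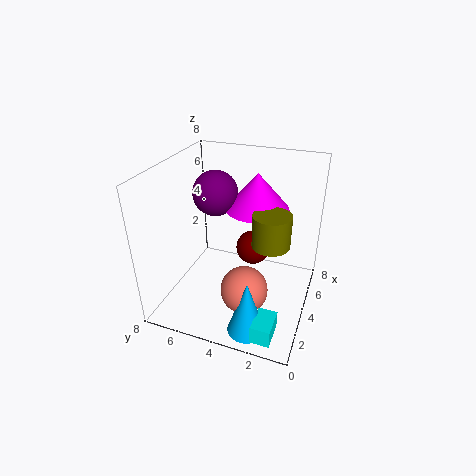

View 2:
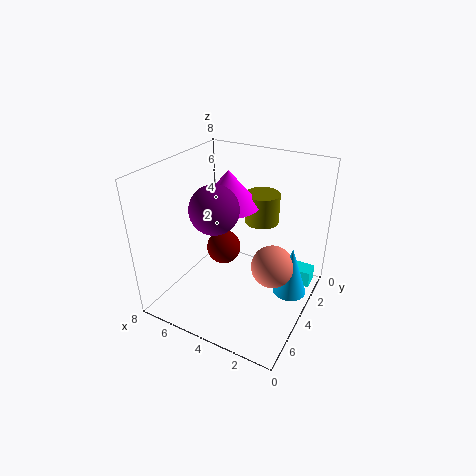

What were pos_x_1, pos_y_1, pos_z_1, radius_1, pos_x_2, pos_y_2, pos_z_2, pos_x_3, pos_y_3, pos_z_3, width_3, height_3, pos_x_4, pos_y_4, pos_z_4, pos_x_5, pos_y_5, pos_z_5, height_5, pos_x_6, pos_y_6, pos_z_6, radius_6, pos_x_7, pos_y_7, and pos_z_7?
pos_x_1 = 3.5, pos_y_1 = 2, pos_z_1 = 4.25, radius_1 = 1, pos_x_2 = 4.5, pos_y_2 = 5.5, pos_z_2 = 6.25, pos_x_3 = 0.25, pos_y_3 = 1, pos_z_3 = 0.5, width_3 = 1.5, height_3 = 1, pos_x_4 = 2.25, pos_y_4 = 3, pos_z_4 = 2, pos_x_5 = 1.25, pos_y_5 = 2.5, pos_z_5 = 0.25, height_5 = 3, pos_x_6 = 5, pos_y_6 = 3.25, pos_z_6 = 5.5, radius_6 = 1.75, pos_x_7 = 5.25, pos_y_7 = 3.5, pos_z_7 = 2.75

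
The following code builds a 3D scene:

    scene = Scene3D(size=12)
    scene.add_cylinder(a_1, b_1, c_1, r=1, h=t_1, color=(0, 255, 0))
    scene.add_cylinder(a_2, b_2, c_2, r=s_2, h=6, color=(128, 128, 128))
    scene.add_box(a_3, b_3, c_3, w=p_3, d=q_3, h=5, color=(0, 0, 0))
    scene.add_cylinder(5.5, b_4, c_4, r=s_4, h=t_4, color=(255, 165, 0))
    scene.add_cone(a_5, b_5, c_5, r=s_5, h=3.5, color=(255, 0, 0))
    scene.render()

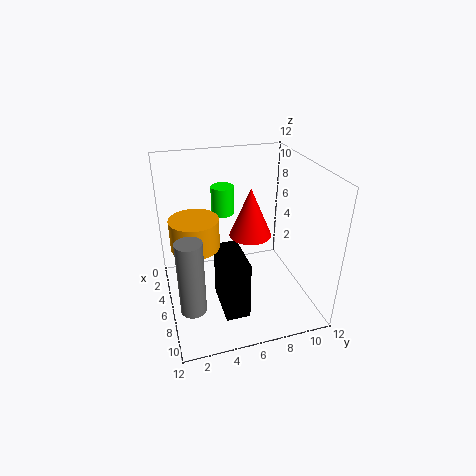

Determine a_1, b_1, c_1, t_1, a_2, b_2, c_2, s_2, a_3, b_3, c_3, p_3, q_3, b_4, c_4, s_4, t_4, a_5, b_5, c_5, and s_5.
a_1 = 3
b_1 = 5.5
c_1 = 7
t_1 = 2.5
a_2 = 9
b_2 = 1.5
c_2 = 2
s_2 = 1
a_3 = 5.5
b_3 = 4
c_3 = 0.5
p_3 = 4
q_3 = 2
b_4 = 2.5
c_4 = 5.5
s_4 = 2
t_4 = 2.5
a_5 = 9
b_5 = 6
c_5 = 8
s_5 = 1.5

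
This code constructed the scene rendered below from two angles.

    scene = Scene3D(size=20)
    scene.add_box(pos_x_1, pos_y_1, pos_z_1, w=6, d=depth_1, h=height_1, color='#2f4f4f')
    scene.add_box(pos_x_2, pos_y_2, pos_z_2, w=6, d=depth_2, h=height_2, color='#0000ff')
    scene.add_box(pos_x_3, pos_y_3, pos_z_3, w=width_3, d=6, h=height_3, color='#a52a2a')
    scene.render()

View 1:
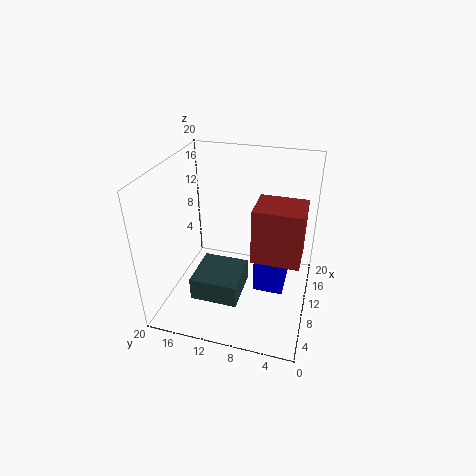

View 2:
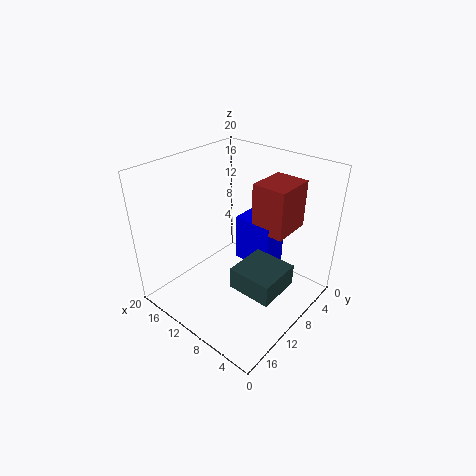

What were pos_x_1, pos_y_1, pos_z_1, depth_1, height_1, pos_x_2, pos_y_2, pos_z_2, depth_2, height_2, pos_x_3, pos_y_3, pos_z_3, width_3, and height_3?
pos_x_1 = 2, pos_y_1 = 8, pos_z_1 = 5, depth_1 = 6, height_1 = 3, pos_x_2 = 7, pos_y_2 = 3, pos_z_2 = 4, depth_2 = 4, height_2 = 7, pos_x_3 = 5, pos_y_3 = 1, pos_z_3 = 10, width_3 = 5, height_3 = 7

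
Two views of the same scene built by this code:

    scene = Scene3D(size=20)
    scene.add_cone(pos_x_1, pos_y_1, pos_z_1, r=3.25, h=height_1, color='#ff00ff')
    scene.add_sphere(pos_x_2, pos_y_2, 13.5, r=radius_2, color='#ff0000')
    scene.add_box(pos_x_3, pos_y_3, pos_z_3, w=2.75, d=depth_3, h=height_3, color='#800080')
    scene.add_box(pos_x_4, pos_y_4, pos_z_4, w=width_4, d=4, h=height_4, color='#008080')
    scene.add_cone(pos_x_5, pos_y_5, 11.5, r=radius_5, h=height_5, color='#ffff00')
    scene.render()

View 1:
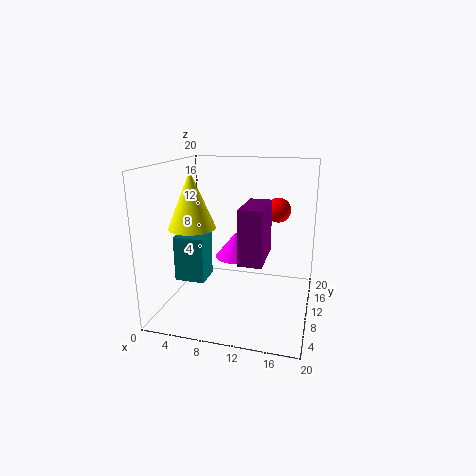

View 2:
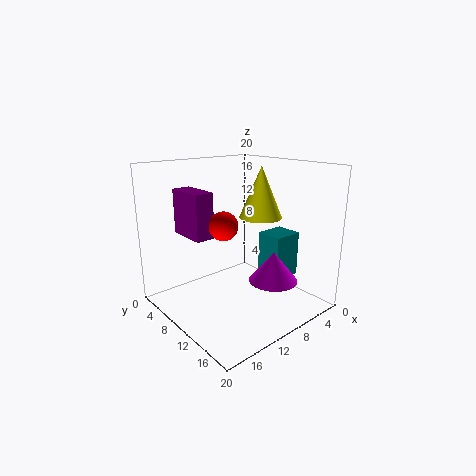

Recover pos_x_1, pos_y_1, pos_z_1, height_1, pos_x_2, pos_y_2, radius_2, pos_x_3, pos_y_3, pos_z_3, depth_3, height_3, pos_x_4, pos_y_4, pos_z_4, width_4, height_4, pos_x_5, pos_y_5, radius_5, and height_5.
pos_x_1 = 8.25, pos_y_1 = 15.25, pos_z_1 = 5, height_1 = 4, pos_x_2 = 15, pos_y_2 = 13.25, radius_2 = 1.75, pos_x_3 = 12.25, pos_y_3 = 1.5, pos_z_3 = 9.75, depth_3 = 6, height_3 = 6.5, pos_x_4 = 0.5, pos_y_4 = 9, pos_z_4 = 2.75, width_4 = 4.5, height_4 = 6.75, pos_x_5 = 4, pos_y_5 = 8.25, radius_5 = 3.25, height_5 = 7.75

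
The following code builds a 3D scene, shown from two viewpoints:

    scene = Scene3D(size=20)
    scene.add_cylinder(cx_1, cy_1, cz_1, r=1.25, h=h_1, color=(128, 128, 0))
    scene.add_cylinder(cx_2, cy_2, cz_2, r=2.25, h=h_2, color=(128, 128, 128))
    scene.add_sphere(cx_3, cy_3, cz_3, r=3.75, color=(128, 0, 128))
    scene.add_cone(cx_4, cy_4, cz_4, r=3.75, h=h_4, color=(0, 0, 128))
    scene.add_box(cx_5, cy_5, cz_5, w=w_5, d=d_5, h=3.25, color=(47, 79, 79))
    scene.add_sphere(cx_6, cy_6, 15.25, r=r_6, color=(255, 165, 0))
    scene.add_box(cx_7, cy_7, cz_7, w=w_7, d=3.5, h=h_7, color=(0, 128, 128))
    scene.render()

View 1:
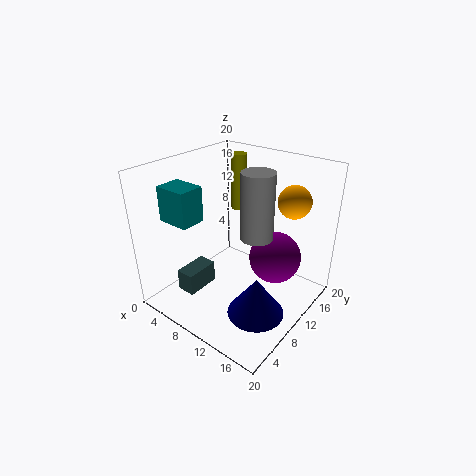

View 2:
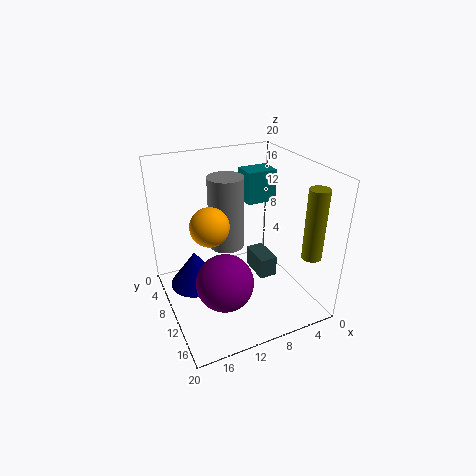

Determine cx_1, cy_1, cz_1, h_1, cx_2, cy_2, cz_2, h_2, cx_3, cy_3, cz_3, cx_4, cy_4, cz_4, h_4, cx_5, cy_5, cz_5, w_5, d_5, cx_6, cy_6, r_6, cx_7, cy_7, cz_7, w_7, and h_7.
cx_1 = 3.75; cy_1 = 18.25; cz_1 = 10; h_1 = 9; cx_2 = 12.25; cy_2 = 11.25; cz_2 = 10.25; h_2 = 9.25; cx_3 = 13.75; cy_3 = 14; cz_3 = 6.25; cx_4 = 15.5; cy_4 = 6.75; cz_4 = 2; h_4 = 5.25; cx_5 = 3; cy_5 = 4.5; cz_5 = 1.25; w_5 = 2.75; d_5 = 5; cx_6 = 15.75; cy_6 = 14.75; r_6 = 2.25; cx_7 = 2.25; cy_7 = 3.25; cz_7 = 13; w_7 = 4.5; h_7 = 4.75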